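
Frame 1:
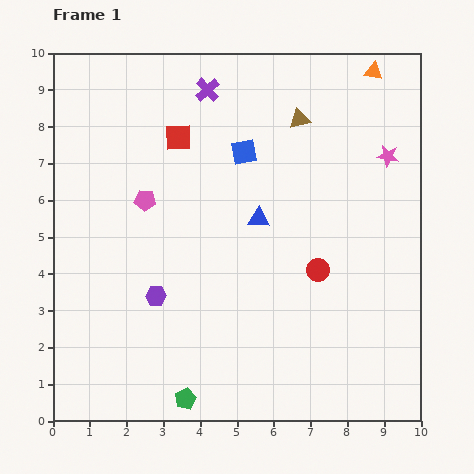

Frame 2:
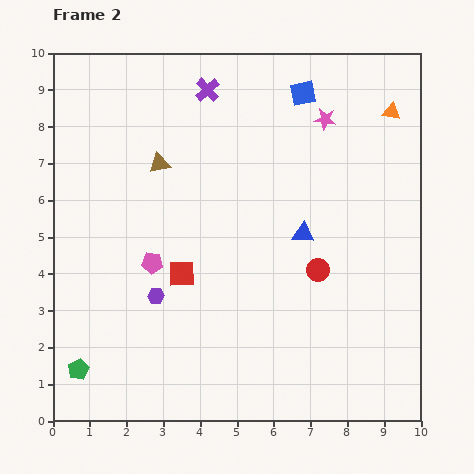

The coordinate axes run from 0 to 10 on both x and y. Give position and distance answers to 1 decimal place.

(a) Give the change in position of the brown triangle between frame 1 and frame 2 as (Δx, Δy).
(-3.8, -1.2)

The brown triangle was at (6.7, 8.2) in frame 1 and (2.9, 7.0) in frame 2.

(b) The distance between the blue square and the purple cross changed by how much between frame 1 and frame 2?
+0.6

Distance in frame 1: 2.0. Distance in frame 2: 2.6.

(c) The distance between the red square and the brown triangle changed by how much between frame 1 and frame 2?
-0.2

Distance in frame 1: 3.3. Distance in frame 2: 3.1.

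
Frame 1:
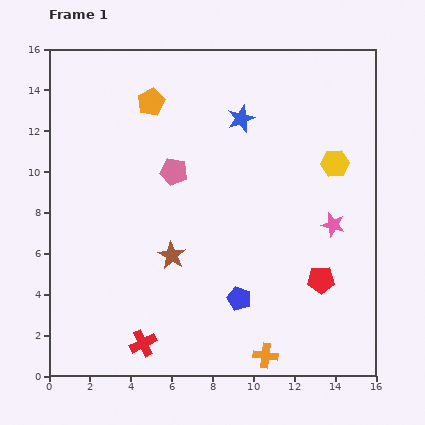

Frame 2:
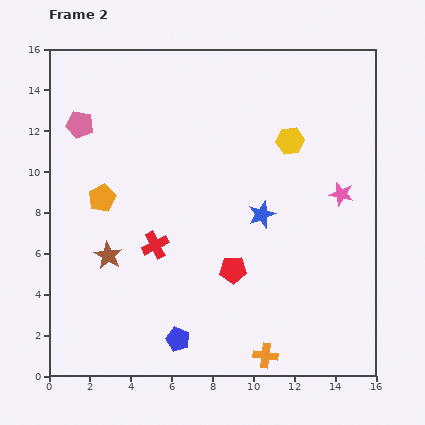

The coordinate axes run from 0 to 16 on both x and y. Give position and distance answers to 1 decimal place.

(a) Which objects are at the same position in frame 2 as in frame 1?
the orange cross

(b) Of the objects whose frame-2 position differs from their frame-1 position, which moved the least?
the pink star

(moved 1.6)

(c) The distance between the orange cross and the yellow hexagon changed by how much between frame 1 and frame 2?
+0.6

Distance in frame 1: 10.0. Distance in frame 2: 10.6.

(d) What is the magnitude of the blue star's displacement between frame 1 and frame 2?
4.8

The blue star moved from (9.4, 12.6) to (10.4, 7.9), a distance of √(1.0² + 4.7²) ≈ 4.8.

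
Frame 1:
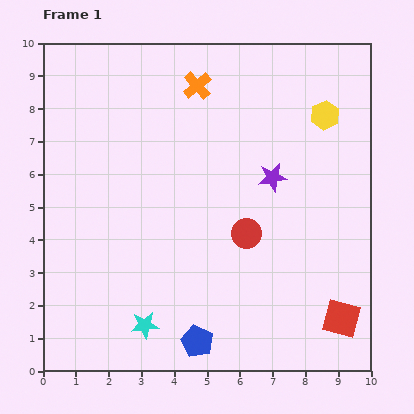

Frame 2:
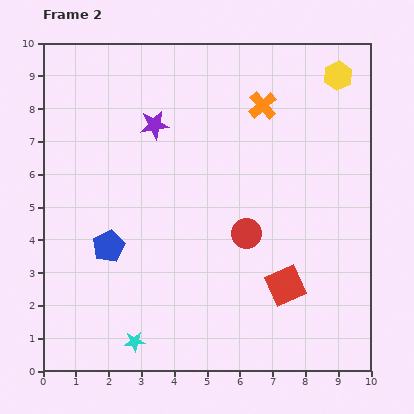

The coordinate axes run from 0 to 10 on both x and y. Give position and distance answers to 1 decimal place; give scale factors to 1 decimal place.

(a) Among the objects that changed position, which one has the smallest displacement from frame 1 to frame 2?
the cyan star

(moved 0.6)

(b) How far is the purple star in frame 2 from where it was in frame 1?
3.9

The purple star moved from (7.0, 5.9) to (3.4, 7.5), a distance of √(3.6² + 1.6²) ≈ 3.9.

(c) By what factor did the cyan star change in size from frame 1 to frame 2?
0.7×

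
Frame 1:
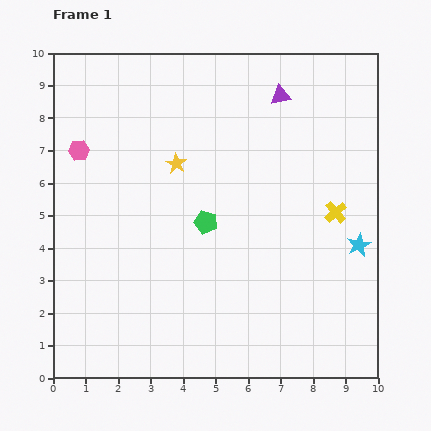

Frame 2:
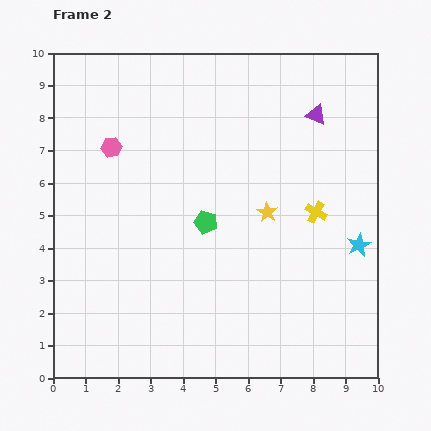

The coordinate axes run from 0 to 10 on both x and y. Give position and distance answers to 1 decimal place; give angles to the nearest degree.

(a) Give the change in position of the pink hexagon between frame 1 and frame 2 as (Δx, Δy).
(1.0, 0.1)

The pink hexagon was at (0.8, 7.0) in frame 1 and (1.8, 7.1) in frame 2.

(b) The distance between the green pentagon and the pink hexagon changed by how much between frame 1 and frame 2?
-0.8

Distance in frame 1: 4.5. Distance in frame 2: 3.7.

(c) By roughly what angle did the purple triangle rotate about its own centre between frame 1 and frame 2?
31° clockwise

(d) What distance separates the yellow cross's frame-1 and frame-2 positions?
0.6

The yellow cross moved from (8.7, 5.1) to (8.1, 5.1), a distance of √(0.6² + 0.0²) ≈ 0.6.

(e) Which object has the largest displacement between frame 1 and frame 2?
the yellow star

(moved 3.2; next 1.3)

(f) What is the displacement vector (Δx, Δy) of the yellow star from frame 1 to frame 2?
(2.8, -1.5)

The yellow star was at (3.8, 6.6) in frame 1 and (6.6, 5.1) in frame 2.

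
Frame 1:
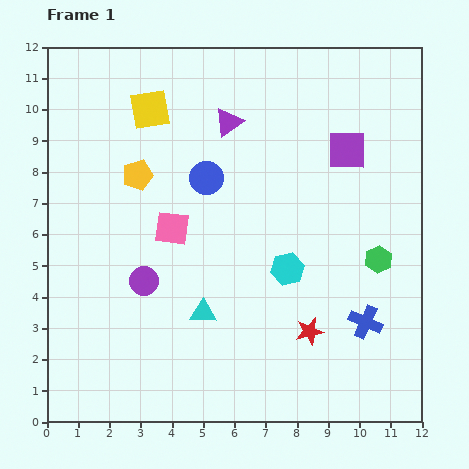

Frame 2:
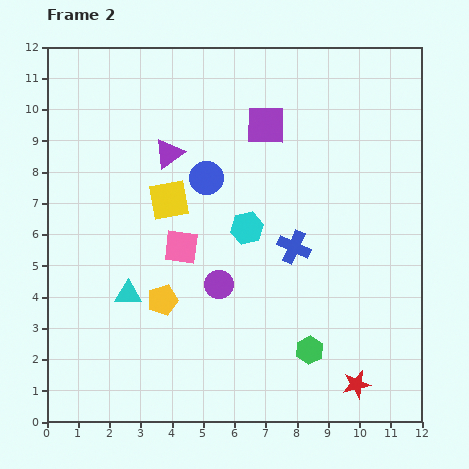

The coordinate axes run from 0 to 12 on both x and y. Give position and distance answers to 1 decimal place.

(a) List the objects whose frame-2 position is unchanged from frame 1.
the blue circle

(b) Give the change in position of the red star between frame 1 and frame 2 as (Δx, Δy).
(1.5, -1.7)

The red star was at (8.4, 2.9) in frame 1 and (9.9, 1.2) in frame 2.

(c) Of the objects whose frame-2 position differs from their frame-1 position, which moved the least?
the pink square

(moved 0.7)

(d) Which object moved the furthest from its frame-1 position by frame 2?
the yellow pentagon

(moved 4.1; next 3.6)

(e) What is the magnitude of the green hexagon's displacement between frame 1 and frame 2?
3.6

The green hexagon moved from (10.6, 5.2) to (8.4, 2.3), a distance of √(2.2² + 2.9²) ≈ 3.6.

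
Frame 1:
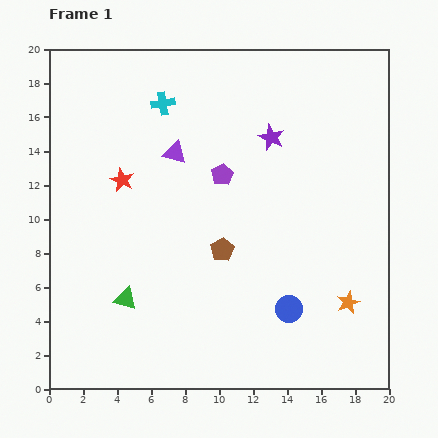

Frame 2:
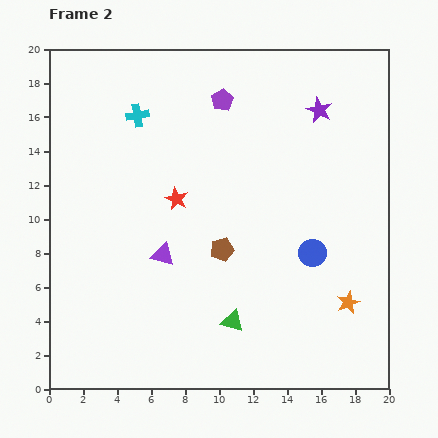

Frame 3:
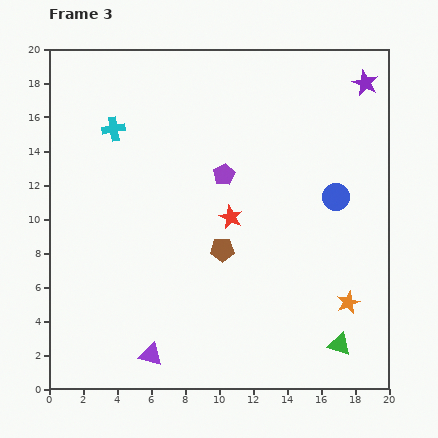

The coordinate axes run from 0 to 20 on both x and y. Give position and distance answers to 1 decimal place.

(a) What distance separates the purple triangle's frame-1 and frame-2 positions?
6.0

The purple triangle moved from (7.4, 13.9) to (6.7, 7.9), a distance of √(0.7² + 6.0²) ≈ 6.0.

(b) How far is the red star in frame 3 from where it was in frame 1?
6.8

The red star moved from (4.3, 12.3) to (10.7, 10.1), a distance of √(6.4² + 2.2²) ≈ 6.8.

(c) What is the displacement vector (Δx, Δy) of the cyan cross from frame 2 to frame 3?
(-1.4, -0.8)

The cyan cross was at (5.2, 16.1) in frame 2 and (3.8, 15.3) in frame 3.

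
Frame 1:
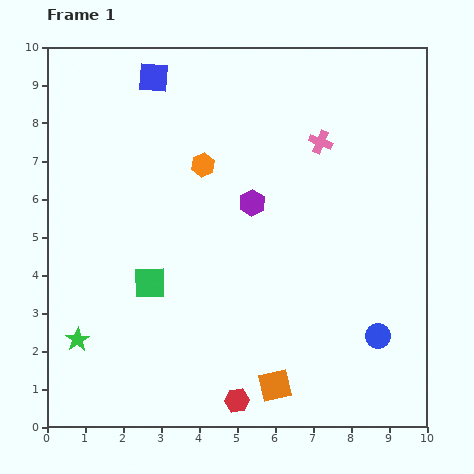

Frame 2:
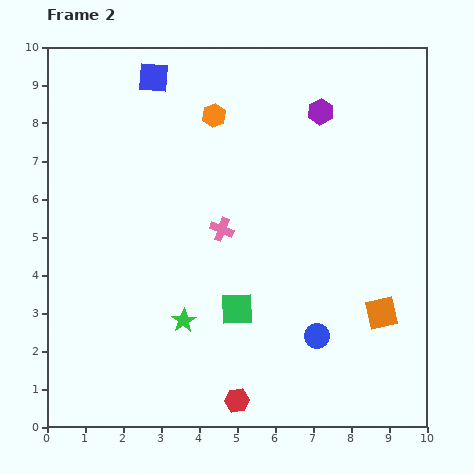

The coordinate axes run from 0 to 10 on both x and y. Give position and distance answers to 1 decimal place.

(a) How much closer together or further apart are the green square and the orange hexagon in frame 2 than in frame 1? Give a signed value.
+1.7

Distance in frame 1: 3.4. Distance in frame 2: 5.1.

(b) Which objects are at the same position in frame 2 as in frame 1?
the blue square, the red hexagon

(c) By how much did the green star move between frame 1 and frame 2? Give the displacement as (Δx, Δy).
(2.8, 0.5)

The green star was at (0.8, 2.3) in frame 1 and (3.6, 2.8) in frame 2.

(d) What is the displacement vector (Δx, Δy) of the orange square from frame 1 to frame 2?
(2.8, 1.9)

The orange square was at (6.0, 1.1) in frame 1 and (8.8, 3.0) in frame 2.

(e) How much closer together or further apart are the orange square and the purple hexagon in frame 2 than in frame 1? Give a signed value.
+0.7

Distance in frame 1: 4.8. Distance in frame 2: 5.5.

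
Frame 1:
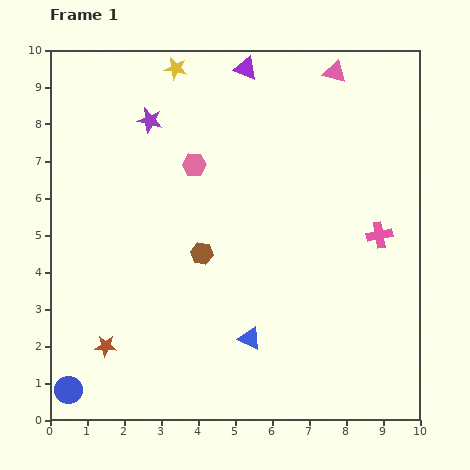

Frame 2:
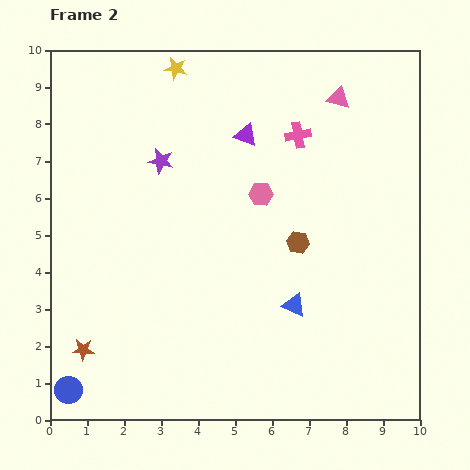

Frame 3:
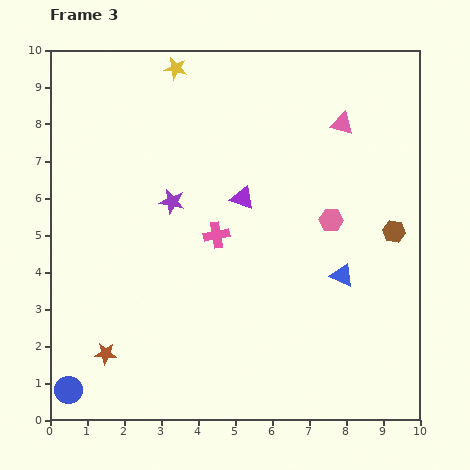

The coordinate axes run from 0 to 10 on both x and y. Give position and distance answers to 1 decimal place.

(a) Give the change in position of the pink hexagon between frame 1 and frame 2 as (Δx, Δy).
(1.8, -0.8)

The pink hexagon was at (3.9, 6.9) in frame 1 and (5.7, 6.1) in frame 2.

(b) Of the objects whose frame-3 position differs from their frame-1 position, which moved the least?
the brown star

(moved 0.2)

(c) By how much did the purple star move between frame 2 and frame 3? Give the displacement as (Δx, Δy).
(0.3, -1.1)

The purple star was at (3.0, 7.0) in frame 2 and (3.3, 5.9) in frame 3.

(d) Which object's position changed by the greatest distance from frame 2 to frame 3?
the pink cross

(moved 3.5; next 2.6)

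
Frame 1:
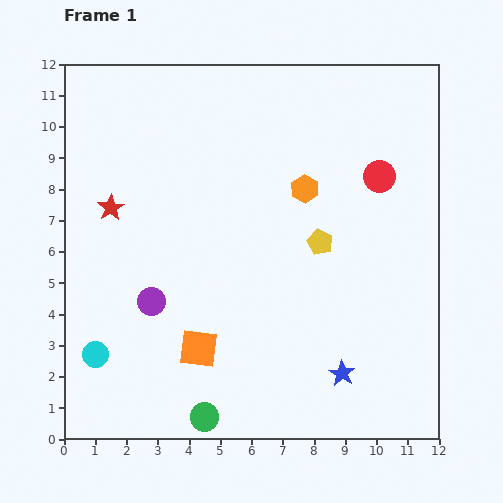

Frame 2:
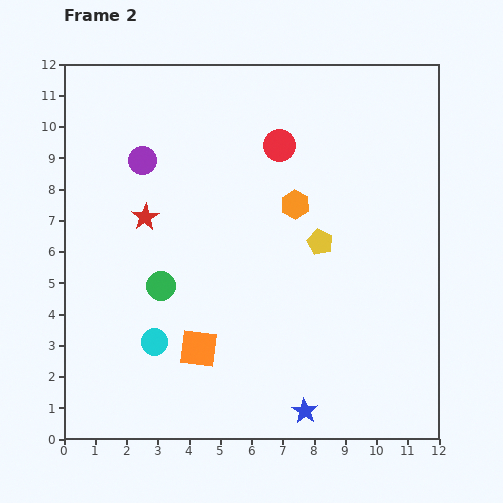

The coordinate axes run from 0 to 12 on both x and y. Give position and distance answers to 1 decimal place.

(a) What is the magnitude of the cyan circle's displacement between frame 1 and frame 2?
1.9

The cyan circle moved from (1.0, 2.7) to (2.9, 3.1), a distance of √(1.9² + 0.4²) ≈ 1.9.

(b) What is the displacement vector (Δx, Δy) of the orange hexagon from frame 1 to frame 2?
(-0.3, -0.5)

The orange hexagon was at (7.7, 8.0) in frame 1 and (7.4, 7.5) in frame 2.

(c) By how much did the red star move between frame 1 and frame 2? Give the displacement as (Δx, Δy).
(1.1, -0.3)

The red star was at (1.5, 7.4) in frame 1 and (2.6, 7.1) in frame 2.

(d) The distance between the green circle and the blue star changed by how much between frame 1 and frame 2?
+1.5

Distance in frame 1: 4.6. Distance in frame 2: 6.1.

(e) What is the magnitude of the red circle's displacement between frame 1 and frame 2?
3.4

The red circle moved from (10.1, 8.4) to (6.9, 9.4), a distance of √(3.2² + 1.0²) ≈ 3.4.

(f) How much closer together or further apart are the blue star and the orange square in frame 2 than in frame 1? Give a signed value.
-0.8

Distance in frame 1: 4.7. Distance in frame 2: 3.9.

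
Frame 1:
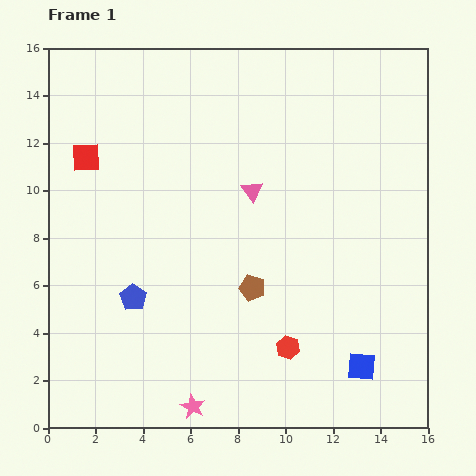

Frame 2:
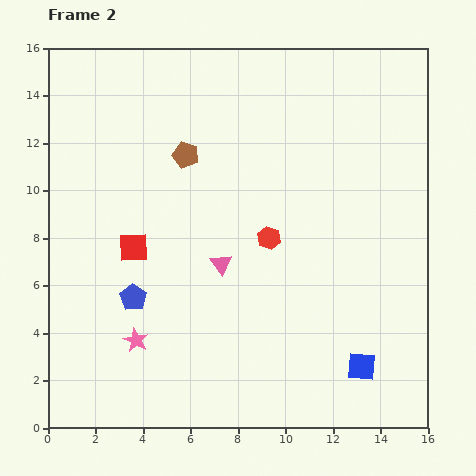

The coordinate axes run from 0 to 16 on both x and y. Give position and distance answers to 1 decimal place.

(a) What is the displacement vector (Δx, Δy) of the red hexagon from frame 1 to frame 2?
(-0.8, 4.6)

The red hexagon was at (10.1, 3.4) in frame 1 and (9.3, 8.0) in frame 2.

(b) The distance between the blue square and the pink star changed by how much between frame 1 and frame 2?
+2.3

Distance in frame 1: 7.3. Distance in frame 2: 9.6.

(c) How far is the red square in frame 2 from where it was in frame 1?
4.3

The red square moved from (1.6, 11.4) to (3.6, 7.6), a distance of √(2.0² + 3.8²) ≈ 4.3.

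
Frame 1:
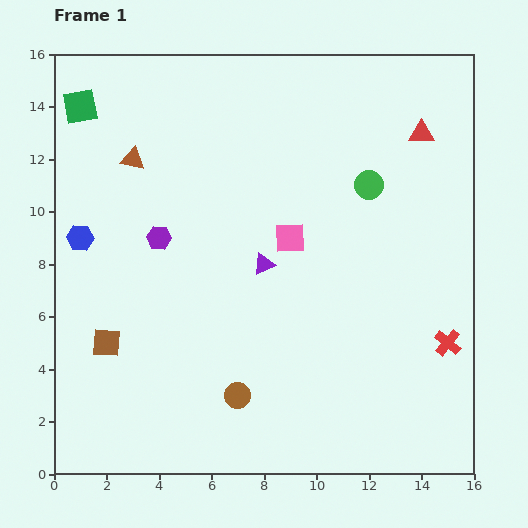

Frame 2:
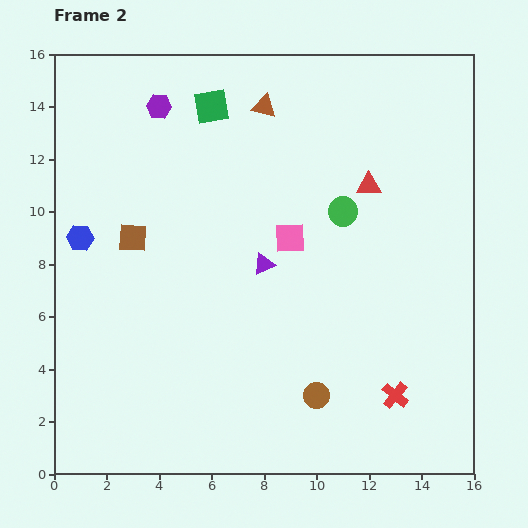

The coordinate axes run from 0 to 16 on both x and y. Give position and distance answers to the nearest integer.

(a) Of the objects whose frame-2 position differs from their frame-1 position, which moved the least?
the green circle

(moved 1)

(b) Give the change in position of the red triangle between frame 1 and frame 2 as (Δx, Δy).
(-2, -2)

The red triangle was at (14, 13) in frame 1 and (12, 11) in frame 2.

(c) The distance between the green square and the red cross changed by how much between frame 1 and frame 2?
-4

Distance in frame 1: 17. Distance in frame 2: 13.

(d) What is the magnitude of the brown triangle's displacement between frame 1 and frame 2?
5

The brown triangle moved from (3, 12) to (8, 14), a distance of √(5² + 2²) ≈ 5.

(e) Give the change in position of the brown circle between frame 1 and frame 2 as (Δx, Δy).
(3, 0)

The brown circle was at (7, 3) in frame 1 and (10, 3) in frame 2.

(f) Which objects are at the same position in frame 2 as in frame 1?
the purple triangle, the blue hexagon, the pink square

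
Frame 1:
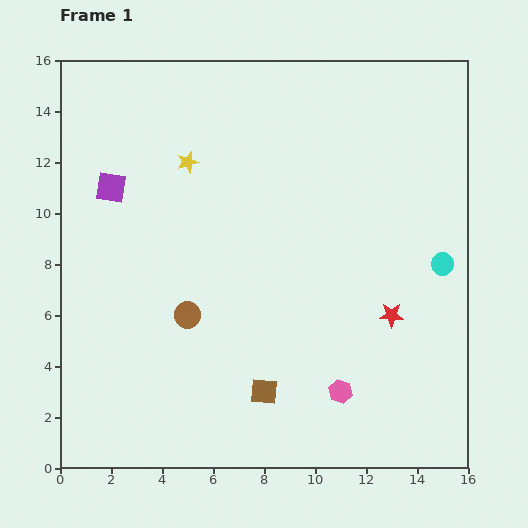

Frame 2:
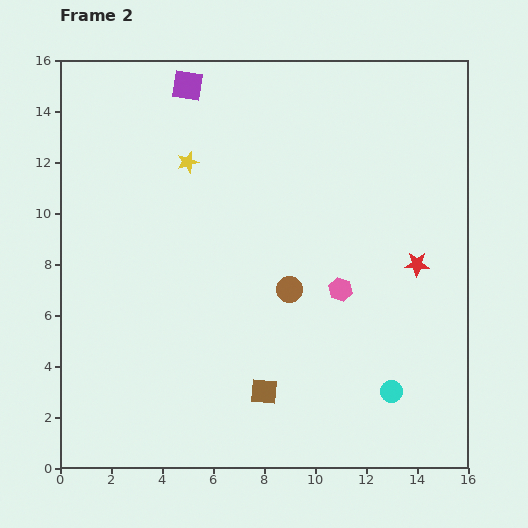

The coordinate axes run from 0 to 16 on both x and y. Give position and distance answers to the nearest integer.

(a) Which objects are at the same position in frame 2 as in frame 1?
the brown square, the yellow star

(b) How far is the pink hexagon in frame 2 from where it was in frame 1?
4

The pink hexagon moved from (11, 3) to (11, 7), a distance of √(0² + 4²) ≈ 4.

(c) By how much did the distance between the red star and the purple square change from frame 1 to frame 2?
-1

Distance in frame 1: 12. Distance in frame 2: 11.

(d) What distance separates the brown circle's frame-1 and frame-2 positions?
4

The brown circle moved from (5, 6) to (9, 7), a distance of √(4² + 1²) ≈ 4.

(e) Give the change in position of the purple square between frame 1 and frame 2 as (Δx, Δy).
(3, 4)

The purple square was at (2, 11) in frame 1 and (5, 15) in frame 2.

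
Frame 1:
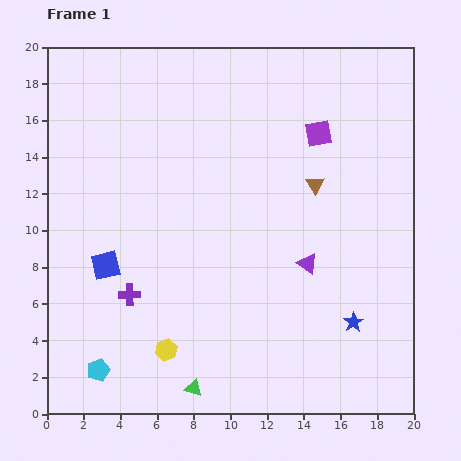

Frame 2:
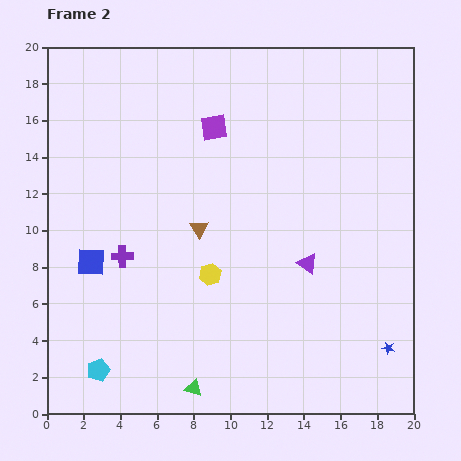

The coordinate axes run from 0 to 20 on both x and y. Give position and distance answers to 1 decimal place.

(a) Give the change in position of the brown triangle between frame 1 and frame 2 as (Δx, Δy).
(-6.3, -2.4)

The brown triangle was at (14.6, 12.5) in frame 1 and (8.3, 10.1) in frame 2.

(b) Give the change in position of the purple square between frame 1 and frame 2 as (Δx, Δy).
(-5.7, 0.3)

The purple square was at (14.8, 15.3) in frame 1 and (9.1, 15.6) in frame 2.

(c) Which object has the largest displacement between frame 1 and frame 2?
the brown triangle

(moved 6.7; next 5.7)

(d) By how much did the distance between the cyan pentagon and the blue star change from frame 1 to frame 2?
+1.7

Distance in frame 1: 14.1. Distance in frame 2: 15.8.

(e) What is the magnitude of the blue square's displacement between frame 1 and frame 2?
0.8

The blue square moved from (3.2, 8.1) to (2.4, 8.3), a distance of √(0.8² + 0.2²) ≈ 0.8.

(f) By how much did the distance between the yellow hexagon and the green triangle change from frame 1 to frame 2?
+3.7

Distance in frame 1: 2.6. Distance in frame 2: 6.3.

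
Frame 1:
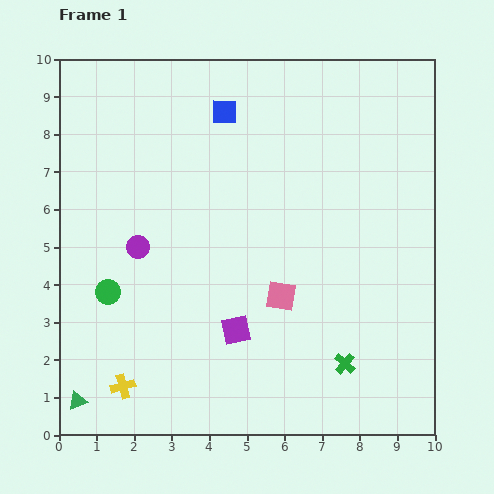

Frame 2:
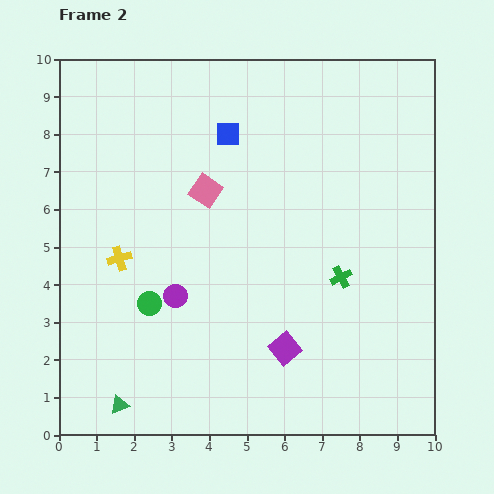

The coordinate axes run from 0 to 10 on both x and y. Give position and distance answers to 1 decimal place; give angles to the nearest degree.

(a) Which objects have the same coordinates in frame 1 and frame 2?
none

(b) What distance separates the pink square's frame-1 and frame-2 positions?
3.4

The pink square moved from (5.9, 3.7) to (3.9, 6.5), a distance of √(2.0² + 2.8²) ≈ 3.4.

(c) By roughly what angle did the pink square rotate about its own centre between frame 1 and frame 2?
25° clockwise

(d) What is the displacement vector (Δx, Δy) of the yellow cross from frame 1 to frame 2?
(-0.1, 3.4)

The yellow cross was at (1.7, 1.3) in frame 1 and (1.6, 4.7) in frame 2.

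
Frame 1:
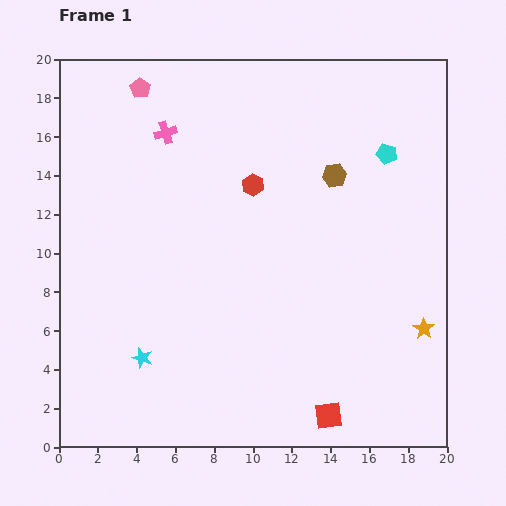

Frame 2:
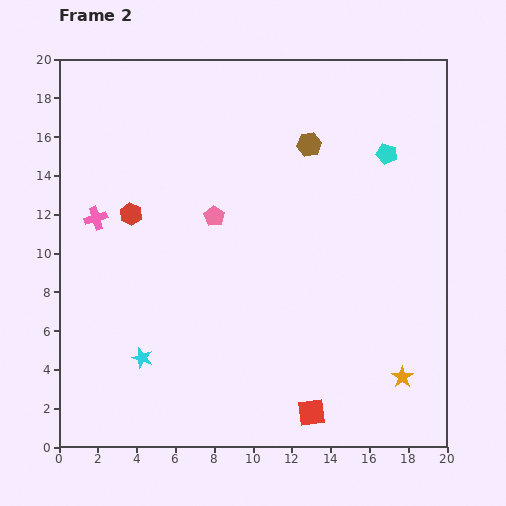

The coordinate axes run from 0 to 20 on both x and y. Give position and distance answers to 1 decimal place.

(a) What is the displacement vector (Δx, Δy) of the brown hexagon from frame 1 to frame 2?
(-1.3, 1.6)

The brown hexagon was at (14.2, 14.0) in frame 1 and (12.9, 15.6) in frame 2.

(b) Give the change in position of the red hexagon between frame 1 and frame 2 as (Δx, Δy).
(-6.3, -1.5)

The red hexagon was at (10.0, 13.5) in frame 1 and (3.7, 12.0) in frame 2.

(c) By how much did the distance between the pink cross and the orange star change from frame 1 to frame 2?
+1.1

Distance in frame 1: 16.7. Distance in frame 2: 17.8.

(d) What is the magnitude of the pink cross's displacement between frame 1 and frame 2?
5.7

The pink cross moved from (5.5, 16.2) to (1.9, 11.8), a distance of √(3.6² + 4.4²) ≈ 5.7.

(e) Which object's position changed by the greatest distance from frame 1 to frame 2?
the pink pentagon

(moved 7.6; next 6.5)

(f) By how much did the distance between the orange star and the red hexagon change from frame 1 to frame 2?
+4.8

Distance in frame 1: 11.5. Distance in frame 2: 16.3.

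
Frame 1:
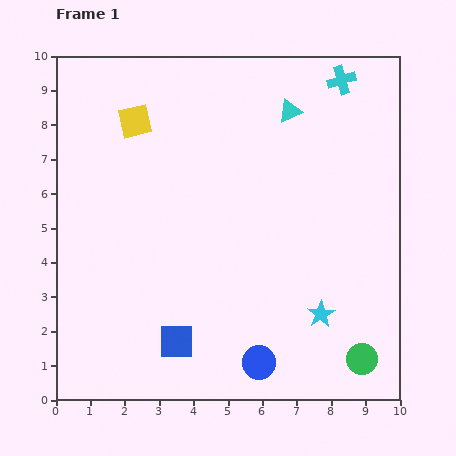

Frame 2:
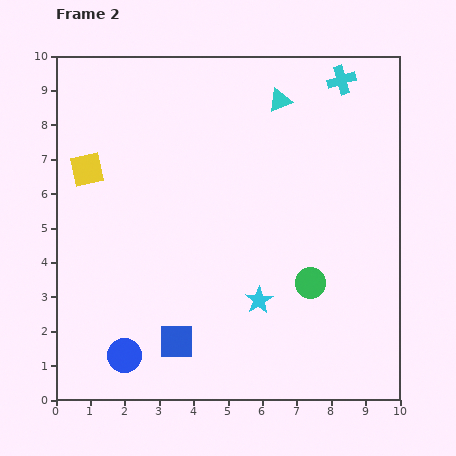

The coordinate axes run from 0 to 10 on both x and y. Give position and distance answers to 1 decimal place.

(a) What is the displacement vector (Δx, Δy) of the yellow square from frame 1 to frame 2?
(-1.4, -1.4)

The yellow square was at (2.3, 8.1) in frame 1 and (0.9, 6.7) in frame 2.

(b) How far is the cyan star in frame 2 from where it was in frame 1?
1.8

The cyan star moved from (7.7, 2.5) to (5.9, 2.9), a distance of √(1.8² + 0.4²) ≈ 1.8.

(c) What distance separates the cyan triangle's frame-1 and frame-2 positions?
0.4

The cyan triangle moved from (6.8, 8.4) to (6.5, 8.7), a distance of √(0.3² + 0.3²) ≈ 0.4.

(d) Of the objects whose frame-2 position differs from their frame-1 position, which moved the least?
the cyan triangle

(moved 0.4)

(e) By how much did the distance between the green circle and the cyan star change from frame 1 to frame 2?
-0.2

Distance in frame 1: 1.8. Distance in frame 2: 1.6.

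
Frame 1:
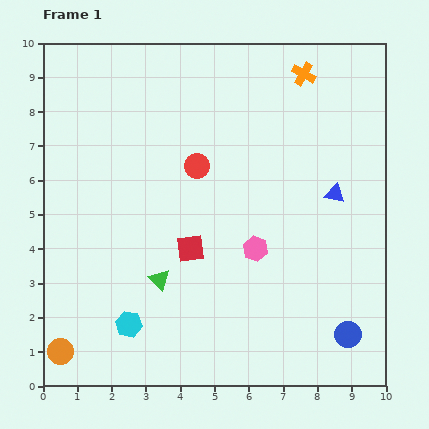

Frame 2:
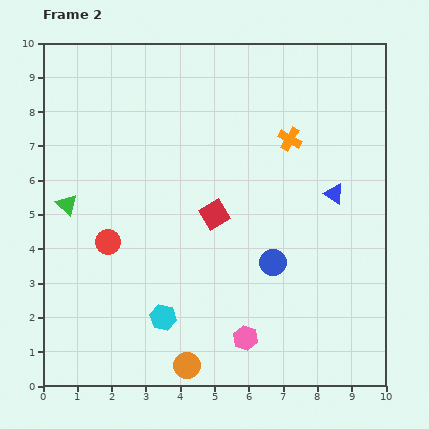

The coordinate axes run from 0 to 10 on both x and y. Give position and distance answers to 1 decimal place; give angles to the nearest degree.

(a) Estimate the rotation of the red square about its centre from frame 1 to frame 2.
25° counter-clockwise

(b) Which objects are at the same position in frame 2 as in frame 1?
the blue triangle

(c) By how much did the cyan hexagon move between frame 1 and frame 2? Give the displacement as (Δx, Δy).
(1.0, 0.2)

The cyan hexagon was at (2.5, 1.8) in frame 1 and (3.5, 2.0) in frame 2.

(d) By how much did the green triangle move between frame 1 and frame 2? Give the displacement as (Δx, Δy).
(-2.7, 2.2)

The green triangle was at (3.4, 3.1) in frame 1 and (0.7, 5.3) in frame 2.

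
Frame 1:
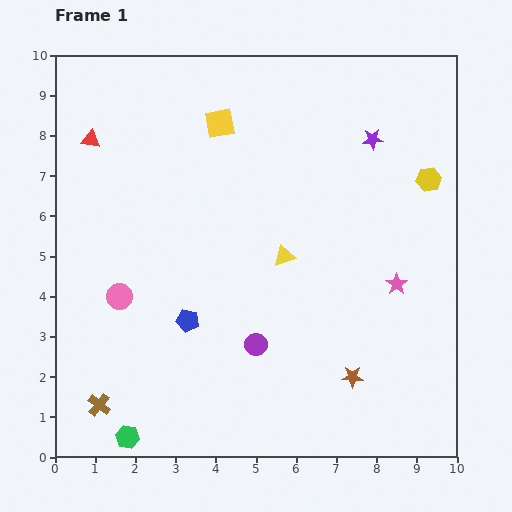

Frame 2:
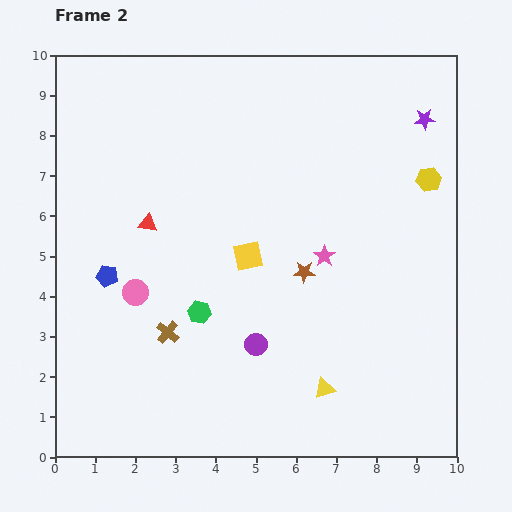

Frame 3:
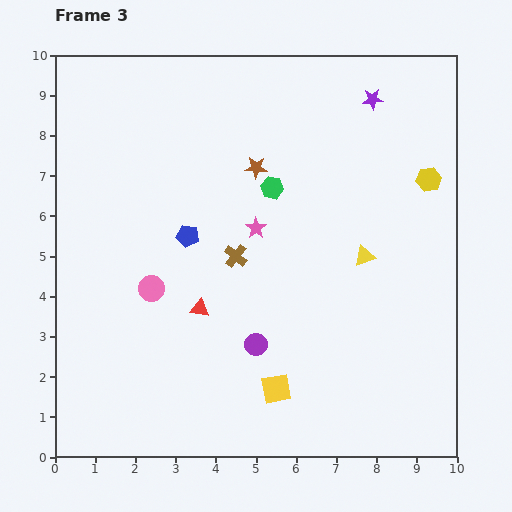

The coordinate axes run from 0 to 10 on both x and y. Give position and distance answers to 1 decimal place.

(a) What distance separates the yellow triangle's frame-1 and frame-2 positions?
3.4

The yellow triangle moved from (5.7, 5.0) to (6.7, 1.7), a distance of √(1.0² + 3.3²) ≈ 3.4.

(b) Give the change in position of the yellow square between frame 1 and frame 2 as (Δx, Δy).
(0.7, -3.3)

The yellow square was at (4.1, 8.3) in frame 1 and (4.8, 5.0) in frame 2.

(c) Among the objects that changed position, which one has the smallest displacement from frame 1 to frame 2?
the pink circle

(moved 0.4)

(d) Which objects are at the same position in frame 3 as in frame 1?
the purple circle, the yellow hexagon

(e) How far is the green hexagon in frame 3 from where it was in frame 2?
3.6

The green hexagon moved from (3.6, 3.6) to (5.4, 6.7), a distance of √(1.8² + 3.1²) ≈ 3.6.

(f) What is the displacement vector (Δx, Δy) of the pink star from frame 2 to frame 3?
(-1.7, 0.7)

The pink star was at (6.7, 5.0) in frame 2 and (5.0, 5.7) in frame 3.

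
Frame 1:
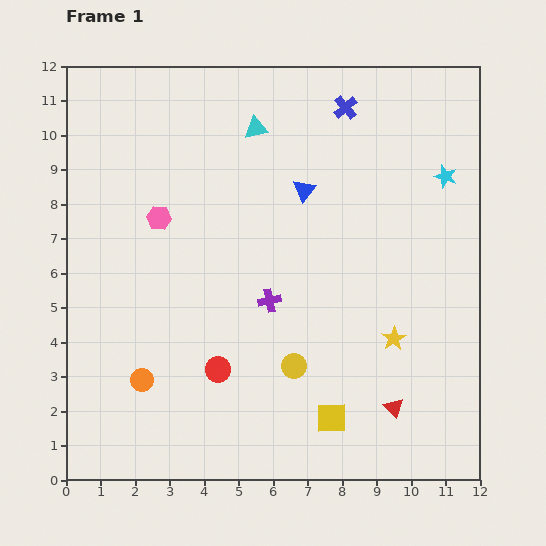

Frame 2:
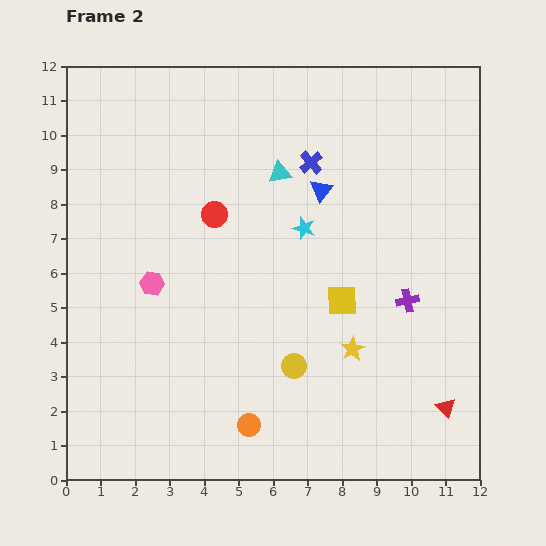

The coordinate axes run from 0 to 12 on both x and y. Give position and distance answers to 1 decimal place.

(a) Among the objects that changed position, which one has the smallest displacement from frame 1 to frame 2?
the blue triangle

(moved 0.5)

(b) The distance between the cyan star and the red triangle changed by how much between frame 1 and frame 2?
-0.3

Distance in frame 1: 6.9. Distance in frame 2: 6.6.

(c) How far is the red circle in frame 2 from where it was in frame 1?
4.5

The red circle moved from (4.4, 3.2) to (4.3, 7.7), a distance of √(0.1² + 4.5²) ≈ 4.5.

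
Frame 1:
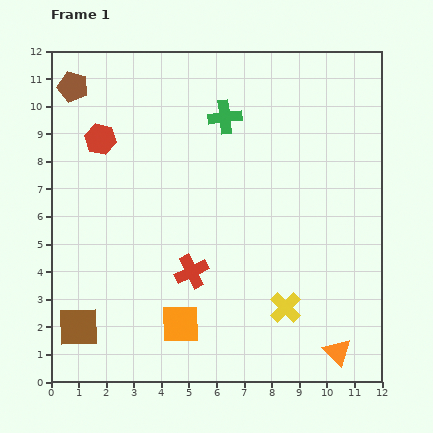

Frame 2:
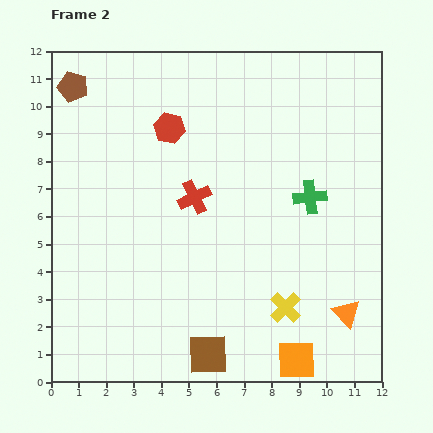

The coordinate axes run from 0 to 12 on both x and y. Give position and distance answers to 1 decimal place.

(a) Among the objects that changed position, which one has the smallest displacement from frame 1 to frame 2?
the orange triangle

(moved 1.4)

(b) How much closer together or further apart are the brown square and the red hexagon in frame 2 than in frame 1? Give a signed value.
+1.5

Distance in frame 1: 6.8. Distance in frame 2: 8.3.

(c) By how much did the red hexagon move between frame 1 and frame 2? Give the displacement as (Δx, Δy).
(2.5, 0.4)

The red hexagon was at (1.8, 8.8) in frame 1 and (4.3, 9.2) in frame 2.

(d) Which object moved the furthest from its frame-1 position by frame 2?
the brown square

(moved 4.8; next 4.4)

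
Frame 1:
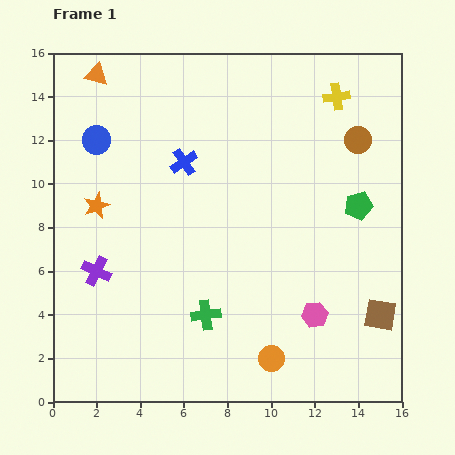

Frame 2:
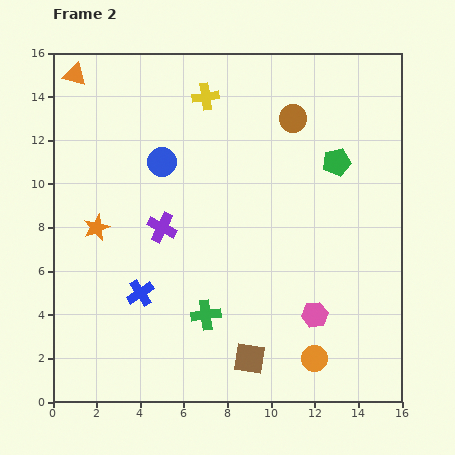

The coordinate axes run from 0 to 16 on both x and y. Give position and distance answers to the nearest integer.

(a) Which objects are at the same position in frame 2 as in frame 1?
the pink hexagon, the green cross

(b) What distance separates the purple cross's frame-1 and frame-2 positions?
4

The purple cross moved from (2, 6) to (5, 8), a distance of √(3² + 2²) ≈ 4.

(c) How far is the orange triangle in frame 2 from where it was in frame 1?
1

The orange triangle moved from (2, 15) to (1, 15), a distance of √(1² + 0²) ≈ 1.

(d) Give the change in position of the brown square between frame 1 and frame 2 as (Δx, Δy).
(-6, -2)

The brown square was at (15, 4) in frame 1 and (9, 2) in frame 2.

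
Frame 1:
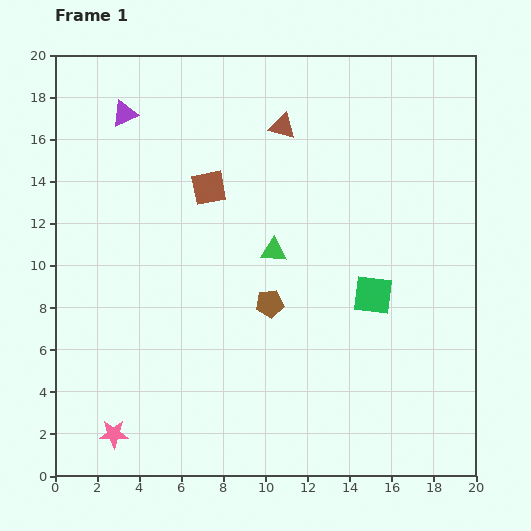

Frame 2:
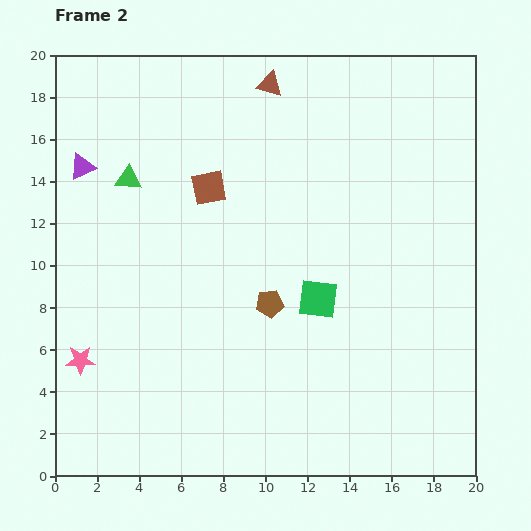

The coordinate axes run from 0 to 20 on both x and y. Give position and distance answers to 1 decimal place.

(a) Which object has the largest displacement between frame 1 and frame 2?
the green triangle

(moved 7.7; next 3.8)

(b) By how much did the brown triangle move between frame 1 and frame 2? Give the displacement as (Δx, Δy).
(-0.6, 2.0)

The brown triangle was at (10.8, 16.6) in frame 1 and (10.2, 18.6) in frame 2.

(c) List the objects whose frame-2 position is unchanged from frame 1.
the brown square, the brown pentagon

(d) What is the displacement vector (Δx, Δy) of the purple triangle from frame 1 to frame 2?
(-2.0, -2.5)

The purple triangle was at (3.3, 17.2) in frame 1 and (1.3, 14.7) in frame 2.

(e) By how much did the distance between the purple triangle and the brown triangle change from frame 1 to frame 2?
+2.2

Distance in frame 1: 7.5. Distance in frame 2: 9.7.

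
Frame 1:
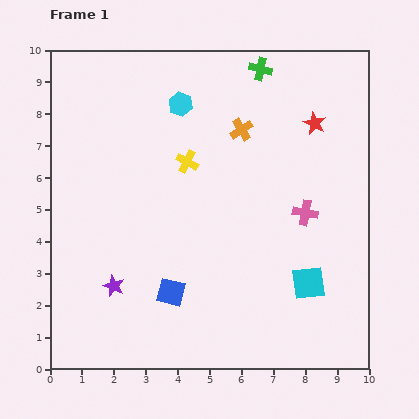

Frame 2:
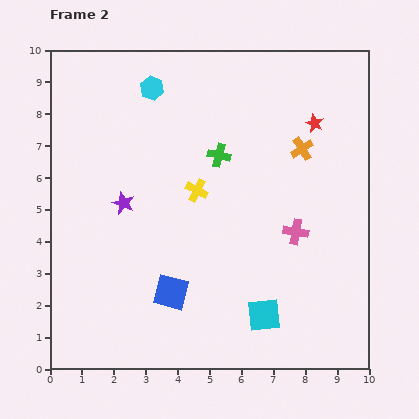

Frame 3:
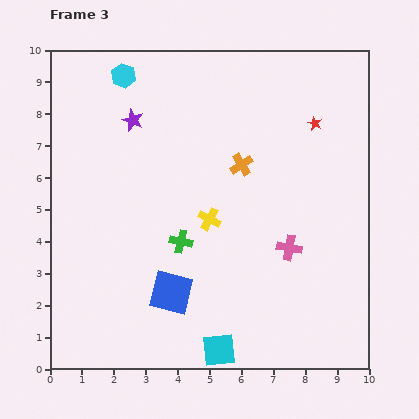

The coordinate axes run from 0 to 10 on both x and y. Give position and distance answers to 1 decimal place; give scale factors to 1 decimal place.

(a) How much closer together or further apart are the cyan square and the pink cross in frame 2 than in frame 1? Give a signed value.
+0.6

Distance in frame 1: 2.2. Distance in frame 2: 2.8.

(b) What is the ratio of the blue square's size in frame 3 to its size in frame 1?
1.5×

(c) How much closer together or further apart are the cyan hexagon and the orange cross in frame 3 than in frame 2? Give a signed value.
-0.5

Distance in frame 2: 5.1. Distance in frame 3: 4.6.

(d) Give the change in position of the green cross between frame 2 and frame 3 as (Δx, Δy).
(-1.2, -2.7)

The green cross was at (5.3, 6.7) in frame 2 and (4.1, 4.0) in frame 3.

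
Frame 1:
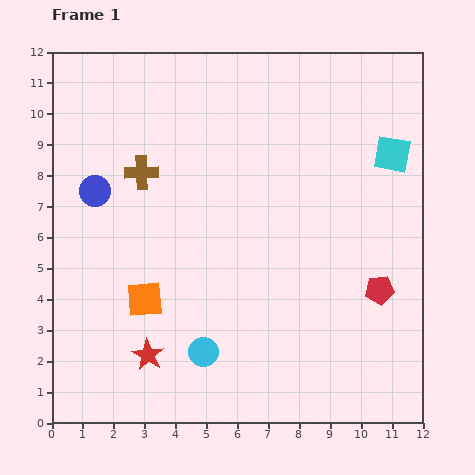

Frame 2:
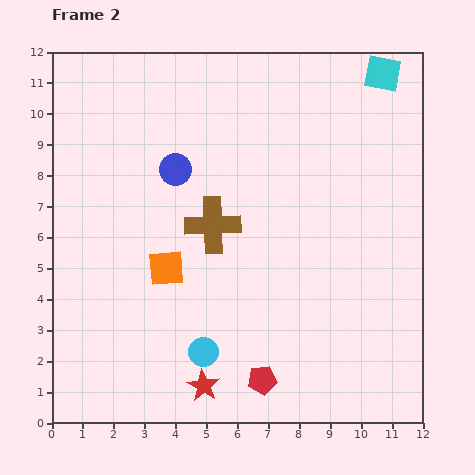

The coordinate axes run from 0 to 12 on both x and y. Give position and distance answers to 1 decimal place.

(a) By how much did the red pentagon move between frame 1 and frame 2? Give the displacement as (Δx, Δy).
(-3.8, -2.9)

The red pentagon was at (10.6, 4.3) in frame 1 and (6.8, 1.4) in frame 2.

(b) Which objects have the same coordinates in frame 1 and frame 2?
the cyan circle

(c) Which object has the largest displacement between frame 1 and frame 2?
the red pentagon

(moved 4.8; next 2.9)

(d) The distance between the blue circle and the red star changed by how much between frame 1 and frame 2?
+1.5

Distance in frame 1: 5.6. Distance in frame 2: 7.1.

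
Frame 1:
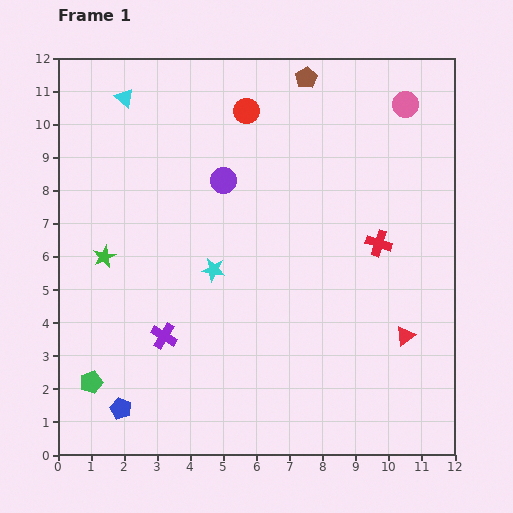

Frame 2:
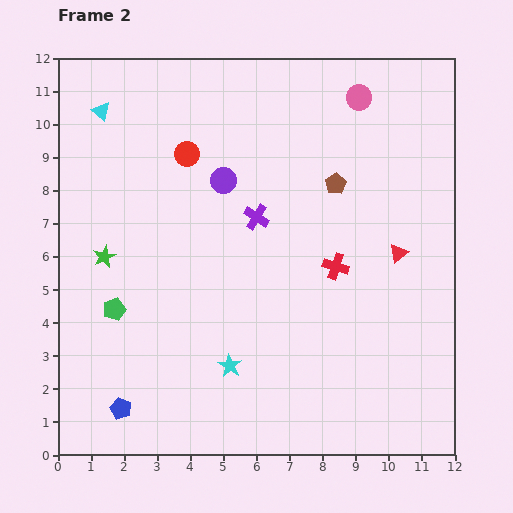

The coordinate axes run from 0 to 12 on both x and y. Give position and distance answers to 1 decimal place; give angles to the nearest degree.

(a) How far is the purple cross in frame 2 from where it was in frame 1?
4.6

The purple cross moved from (3.2, 3.6) to (6.0, 7.2), a distance of √(2.8² + 3.6²) ≈ 4.6.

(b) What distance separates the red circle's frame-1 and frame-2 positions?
2.2

The red circle moved from (5.7, 10.4) to (3.9, 9.1), a distance of √(1.8² + 1.3²) ≈ 2.2.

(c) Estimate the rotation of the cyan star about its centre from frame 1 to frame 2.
22° clockwise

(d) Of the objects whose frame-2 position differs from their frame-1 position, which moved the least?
the cyan triangle

(moved 0.8)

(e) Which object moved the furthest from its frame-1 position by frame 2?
the purple cross

(moved 4.6; next 3.3)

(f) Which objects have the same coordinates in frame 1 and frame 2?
the blue pentagon, the purple circle, the green star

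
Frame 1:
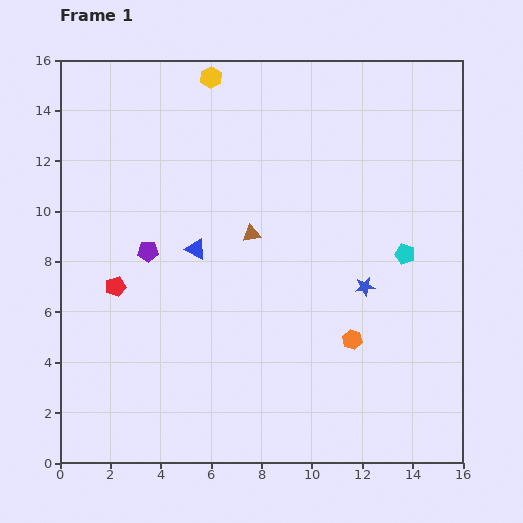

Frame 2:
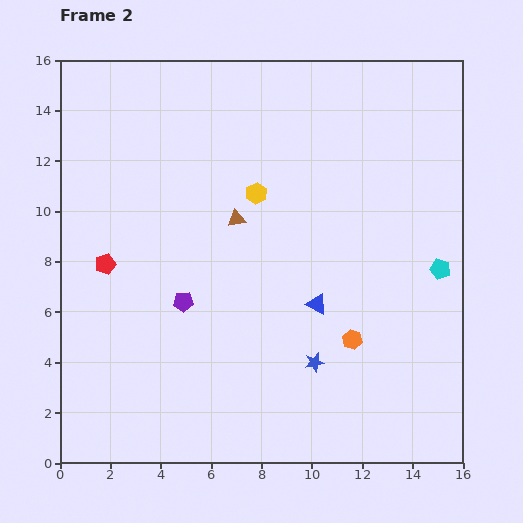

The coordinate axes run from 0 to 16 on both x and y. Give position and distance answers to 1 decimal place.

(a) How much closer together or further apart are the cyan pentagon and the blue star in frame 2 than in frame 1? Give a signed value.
+4.1

Distance in frame 1: 2.1. Distance in frame 2: 6.2.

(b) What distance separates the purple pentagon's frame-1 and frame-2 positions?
2.4

The purple pentagon moved from (3.5, 8.4) to (4.9, 6.4), a distance of √(1.4² + 2.0²) ≈ 2.4.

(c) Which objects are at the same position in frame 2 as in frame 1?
the orange hexagon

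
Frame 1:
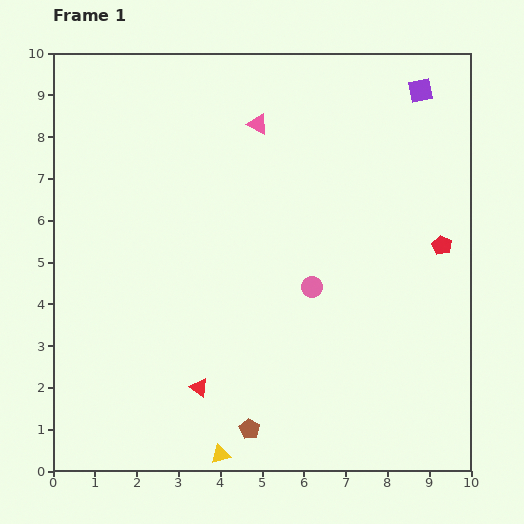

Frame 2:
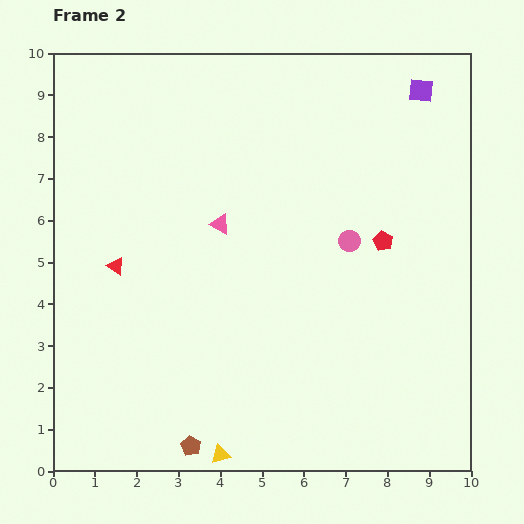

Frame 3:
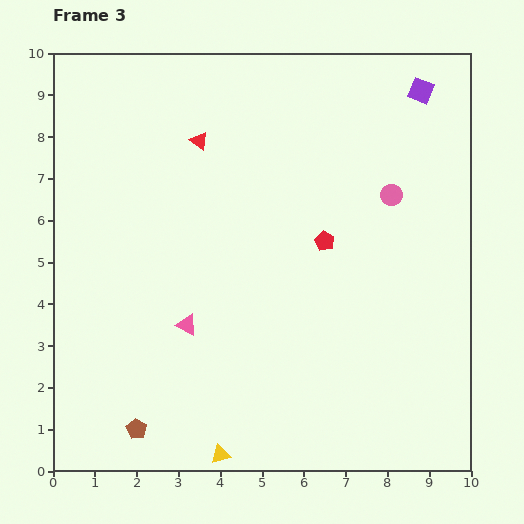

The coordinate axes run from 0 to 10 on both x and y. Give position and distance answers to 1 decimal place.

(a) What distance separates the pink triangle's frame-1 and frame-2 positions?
2.6

The pink triangle moved from (4.9, 8.3) to (4.0, 5.9), a distance of √(0.9² + 2.4²) ≈ 2.6.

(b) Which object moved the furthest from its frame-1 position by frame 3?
the red triangle

(moved 5.9; next 5.1)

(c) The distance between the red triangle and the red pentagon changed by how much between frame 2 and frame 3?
-2.6

Distance in frame 2: 6.4. Distance in frame 3: 3.8.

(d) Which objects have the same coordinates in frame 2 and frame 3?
the purple square, the yellow triangle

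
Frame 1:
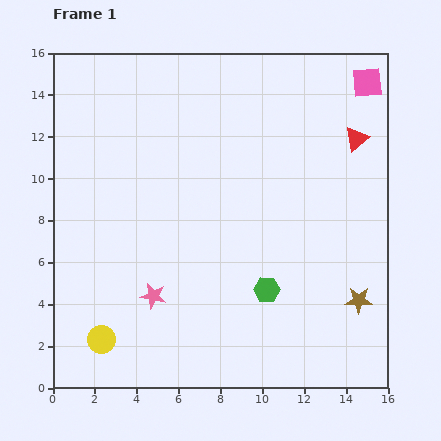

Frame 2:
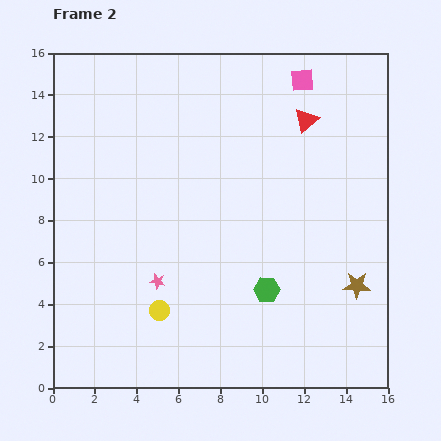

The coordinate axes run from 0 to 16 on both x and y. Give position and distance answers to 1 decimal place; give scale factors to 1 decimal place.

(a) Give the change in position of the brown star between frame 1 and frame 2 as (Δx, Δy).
(-0.1, 0.7)

The brown star was at (14.6, 4.2) in frame 1 and (14.5, 4.9) in frame 2.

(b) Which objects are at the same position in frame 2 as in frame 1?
the green hexagon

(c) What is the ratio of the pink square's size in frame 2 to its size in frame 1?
0.8×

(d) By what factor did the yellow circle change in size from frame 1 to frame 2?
0.7×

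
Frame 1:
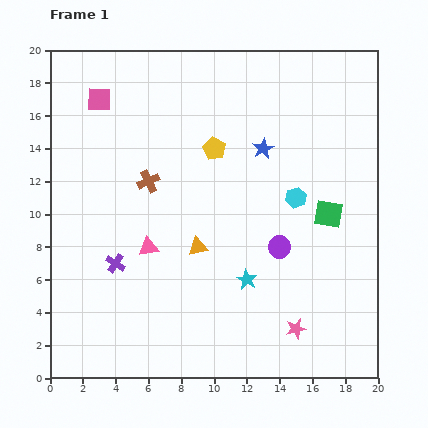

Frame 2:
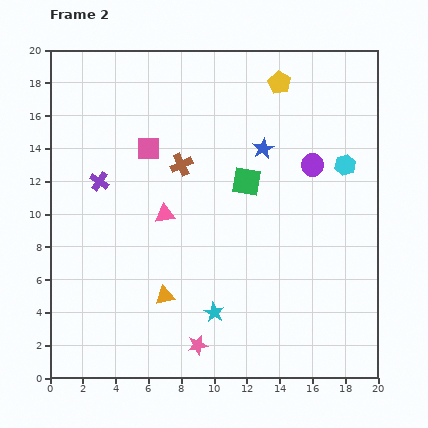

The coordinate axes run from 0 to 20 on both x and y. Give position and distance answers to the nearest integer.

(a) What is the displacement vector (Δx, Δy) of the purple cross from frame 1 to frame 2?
(-1, 5)

The purple cross was at (4, 7) in frame 1 and (3, 12) in frame 2.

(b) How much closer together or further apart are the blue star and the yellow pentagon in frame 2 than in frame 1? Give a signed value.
+1

Distance in frame 1: 3. Distance in frame 2: 4.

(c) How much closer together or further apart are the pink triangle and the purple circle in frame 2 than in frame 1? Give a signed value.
+1

Distance in frame 1: 8. Distance in frame 2: 9.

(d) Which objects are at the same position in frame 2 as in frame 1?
the blue star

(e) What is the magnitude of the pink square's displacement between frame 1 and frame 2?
4

The pink square moved from (3, 17) to (6, 14), a distance of √(3² + 3²) ≈ 4.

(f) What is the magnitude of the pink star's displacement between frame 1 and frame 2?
6

The pink star moved from (15, 3) to (9, 2), a distance of √(6² + 1²) ≈ 6.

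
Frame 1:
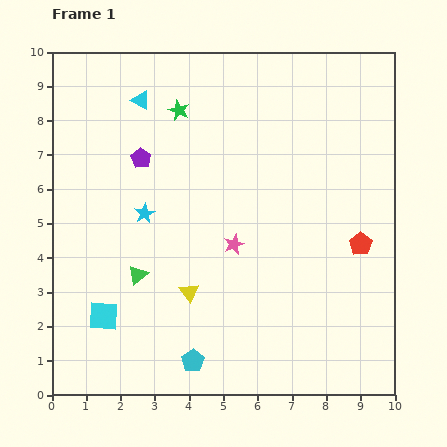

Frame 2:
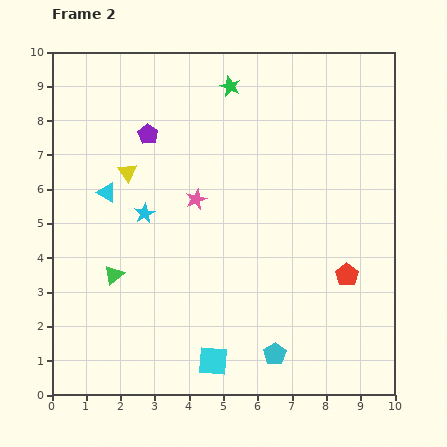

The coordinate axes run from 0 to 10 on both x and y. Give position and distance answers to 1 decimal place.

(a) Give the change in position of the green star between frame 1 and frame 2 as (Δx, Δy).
(1.5, 0.7)

The green star was at (3.7, 8.3) in frame 1 and (5.2, 9.0) in frame 2.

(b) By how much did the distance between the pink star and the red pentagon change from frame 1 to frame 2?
+1.2

Distance in frame 1: 3.7. Distance in frame 2: 4.9.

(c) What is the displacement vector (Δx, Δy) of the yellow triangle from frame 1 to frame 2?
(-1.8, 3.5)

The yellow triangle was at (4.0, 3.0) in frame 1 and (2.2, 6.5) in frame 2.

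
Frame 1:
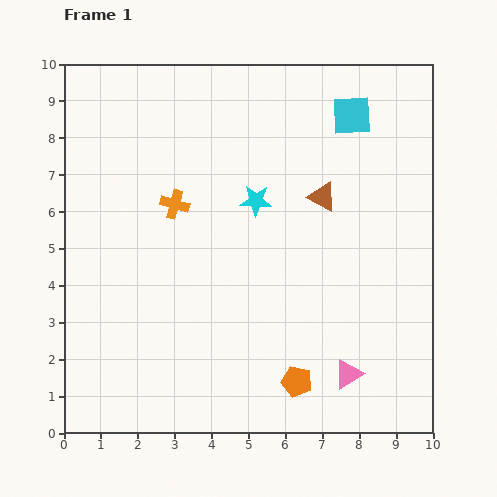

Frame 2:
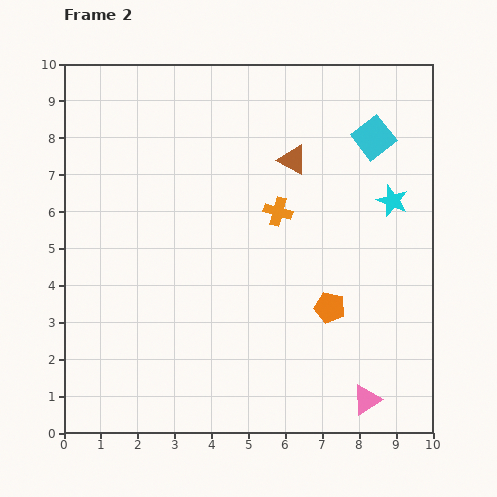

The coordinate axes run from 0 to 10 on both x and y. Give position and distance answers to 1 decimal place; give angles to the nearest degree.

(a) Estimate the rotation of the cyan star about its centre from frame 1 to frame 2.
19° clockwise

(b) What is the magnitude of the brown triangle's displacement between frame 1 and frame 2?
1.3

The brown triangle moved from (7.0, 6.4) to (6.2, 7.4), a distance of √(0.8² + 1.0²) ≈ 1.3.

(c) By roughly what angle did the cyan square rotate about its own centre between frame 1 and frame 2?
35° counter-clockwise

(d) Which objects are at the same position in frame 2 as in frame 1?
none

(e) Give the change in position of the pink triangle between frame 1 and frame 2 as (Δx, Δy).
(0.5, -0.7)

The pink triangle was at (7.7, 1.6) in frame 1 and (8.2, 0.9) in frame 2.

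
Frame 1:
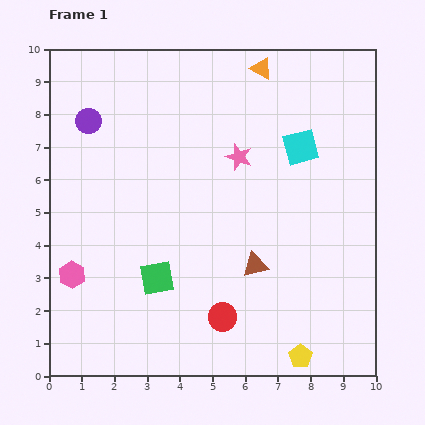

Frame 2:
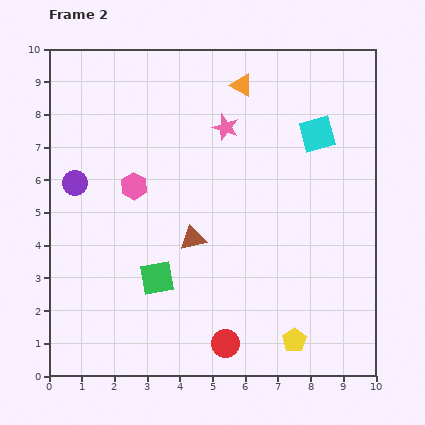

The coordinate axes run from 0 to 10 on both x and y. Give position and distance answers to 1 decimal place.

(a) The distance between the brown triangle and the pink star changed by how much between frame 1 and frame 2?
+0.2

Distance in frame 1: 3.3. Distance in frame 2: 3.5.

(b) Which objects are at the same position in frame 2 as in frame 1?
the green square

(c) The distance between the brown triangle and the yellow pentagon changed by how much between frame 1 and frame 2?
+1.3

Distance in frame 1: 3.1. Distance in frame 2: 4.4.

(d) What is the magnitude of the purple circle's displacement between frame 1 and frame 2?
1.9

The purple circle moved from (1.2, 7.8) to (0.8, 5.9), a distance of √(0.4² + 1.9²) ≈ 1.9.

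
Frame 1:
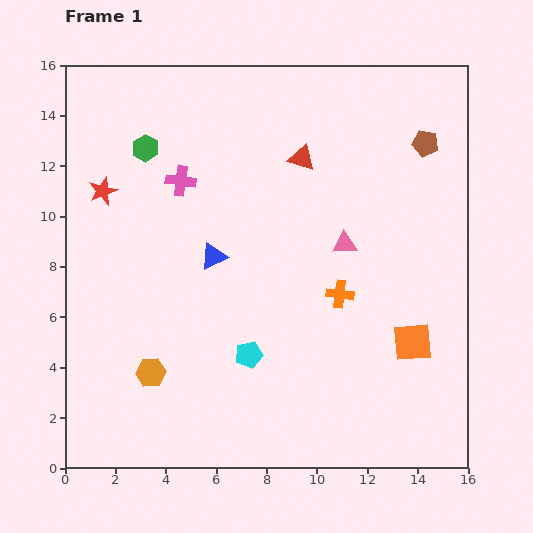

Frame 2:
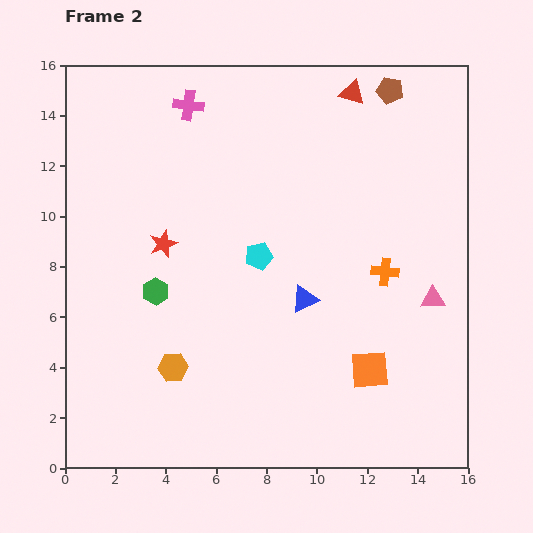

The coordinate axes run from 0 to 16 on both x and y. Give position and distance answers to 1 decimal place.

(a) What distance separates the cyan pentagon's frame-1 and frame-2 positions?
3.9

The cyan pentagon moved from (7.3, 4.5) to (7.7, 8.4), a distance of √(0.4² + 3.9²) ≈ 3.9.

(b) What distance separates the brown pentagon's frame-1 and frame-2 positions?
2.5

The brown pentagon moved from (14.3, 12.9) to (12.9, 15.0), a distance of √(1.4² + 2.1²) ≈ 2.5.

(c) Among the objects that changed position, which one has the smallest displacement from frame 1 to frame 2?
the orange hexagon

(moved 0.9)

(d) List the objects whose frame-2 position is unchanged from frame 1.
none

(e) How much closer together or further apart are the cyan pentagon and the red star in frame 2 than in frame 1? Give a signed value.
-4.9

Distance in frame 1: 8.7. Distance in frame 2: 3.8.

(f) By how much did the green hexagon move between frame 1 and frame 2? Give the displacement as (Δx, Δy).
(0.4, -5.7)

The green hexagon was at (3.2, 12.7) in frame 1 and (3.6, 7.0) in frame 2.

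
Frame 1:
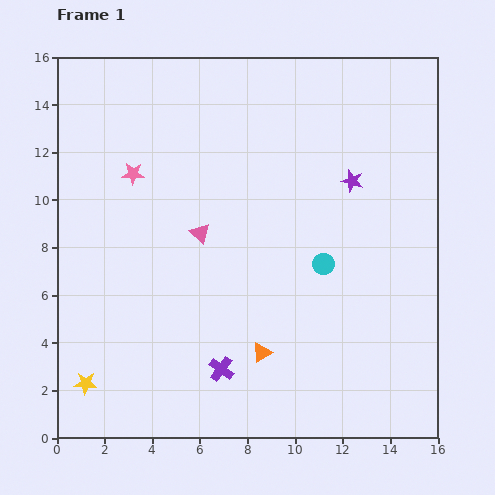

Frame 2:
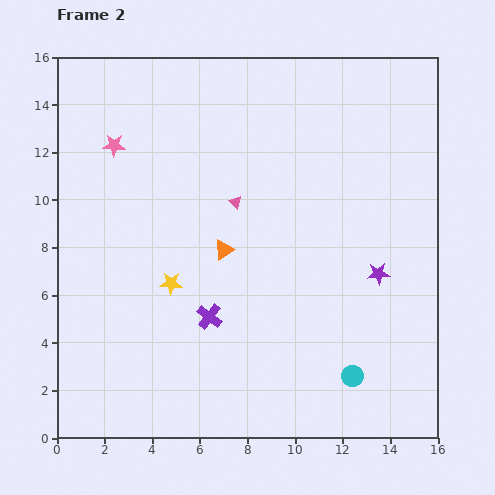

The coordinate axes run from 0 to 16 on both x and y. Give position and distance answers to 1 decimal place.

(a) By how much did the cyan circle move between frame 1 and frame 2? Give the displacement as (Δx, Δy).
(1.2, -4.7)

The cyan circle was at (11.2, 7.3) in frame 1 and (12.4, 2.6) in frame 2.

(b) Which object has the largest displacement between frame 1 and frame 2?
the yellow star

(moved 5.5; next 4.9)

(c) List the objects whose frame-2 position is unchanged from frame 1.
none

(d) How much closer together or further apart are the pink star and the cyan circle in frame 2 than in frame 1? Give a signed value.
+5.0

Distance in frame 1: 8.9. Distance in frame 2: 13.9.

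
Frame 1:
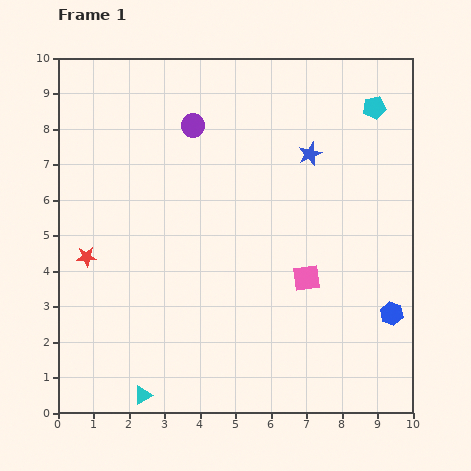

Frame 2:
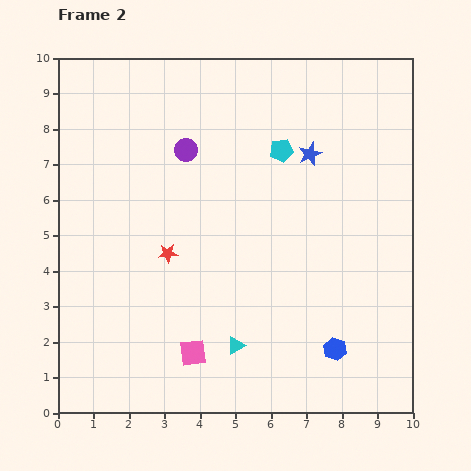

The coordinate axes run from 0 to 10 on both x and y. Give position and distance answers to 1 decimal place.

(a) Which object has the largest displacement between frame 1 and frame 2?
the pink square

(moved 3.8; next 3.0)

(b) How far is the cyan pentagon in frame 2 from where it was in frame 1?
2.9

The cyan pentagon moved from (8.9, 8.6) to (6.3, 7.4), a distance of √(2.6² + 1.2²) ≈ 2.9.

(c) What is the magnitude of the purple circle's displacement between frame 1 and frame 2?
0.7

The purple circle moved from (3.8, 8.1) to (3.6, 7.4), a distance of √(0.2² + 0.7²) ≈ 0.7.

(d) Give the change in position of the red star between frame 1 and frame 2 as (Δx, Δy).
(2.3, 0.1)

The red star was at (0.8, 4.4) in frame 1 and (3.1, 4.5) in frame 2.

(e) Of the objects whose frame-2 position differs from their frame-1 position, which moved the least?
the purple circle

(moved 0.7)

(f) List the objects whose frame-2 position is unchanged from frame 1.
the blue star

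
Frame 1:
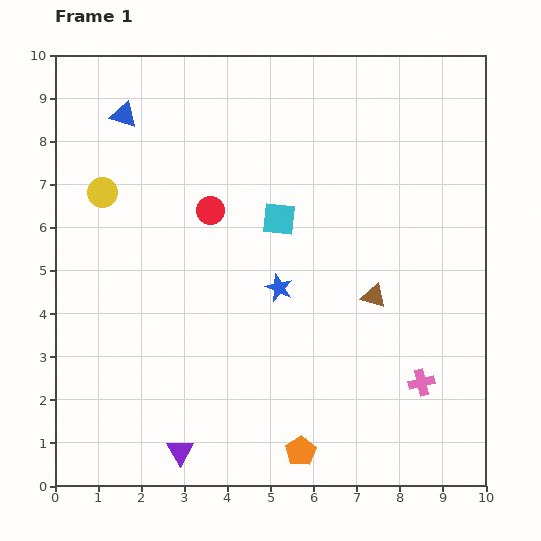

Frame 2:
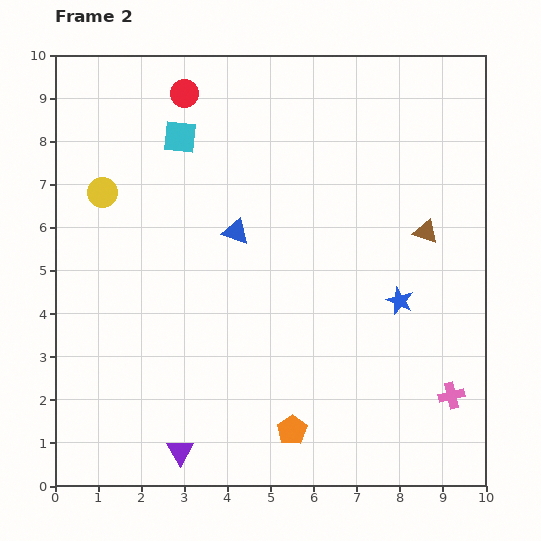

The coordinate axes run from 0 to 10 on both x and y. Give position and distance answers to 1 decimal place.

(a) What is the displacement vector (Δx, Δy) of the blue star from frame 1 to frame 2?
(2.8, -0.3)

The blue star was at (5.2, 4.6) in frame 1 and (8.0, 4.3) in frame 2.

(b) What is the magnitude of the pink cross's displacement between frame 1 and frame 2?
0.8

The pink cross moved from (8.5, 2.4) to (9.2, 2.1), a distance of √(0.7² + 0.3²) ≈ 0.8.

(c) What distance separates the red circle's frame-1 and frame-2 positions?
2.8

The red circle moved from (3.6, 6.4) to (3.0, 9.1), a distance of √(0.6² + 2.7²) ≈ 2.8.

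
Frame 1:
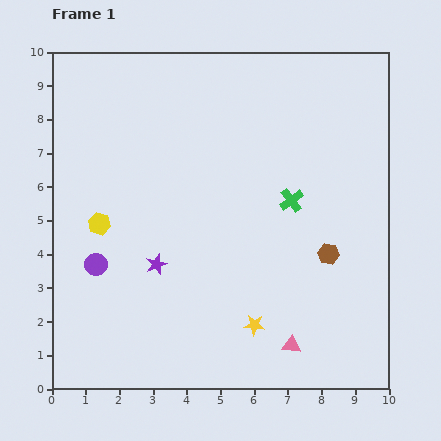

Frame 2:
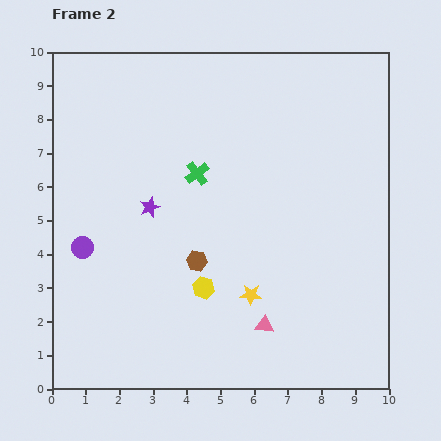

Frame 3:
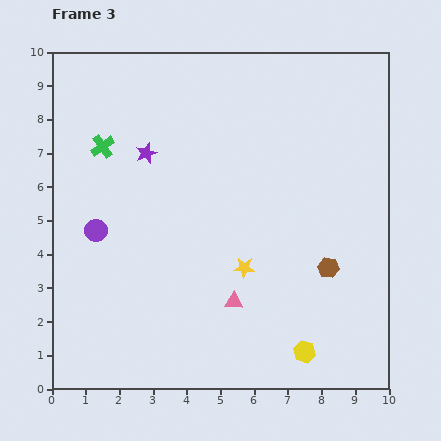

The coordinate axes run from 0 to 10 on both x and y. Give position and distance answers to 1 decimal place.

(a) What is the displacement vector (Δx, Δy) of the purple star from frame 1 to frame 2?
(-0.2, 1.7)

The purple star was at (3.1, 3.7) in frame 1 and (2.9, 5.4) in frame 2.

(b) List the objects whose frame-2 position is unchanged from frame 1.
none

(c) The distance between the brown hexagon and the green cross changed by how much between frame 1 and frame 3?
+5.7

Distance in frame 1: 1.9. Distance in frame 3: 7.6.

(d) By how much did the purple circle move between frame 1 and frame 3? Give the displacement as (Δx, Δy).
(0.0, 1.0)

The purple circle was at (1.3, 3.7) in frame 1 and (1.3, 4.7) in frame 3.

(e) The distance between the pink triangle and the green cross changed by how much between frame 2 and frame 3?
+1.1

Distance in frame 2: 4.9. Distance in frame 3: 6.0.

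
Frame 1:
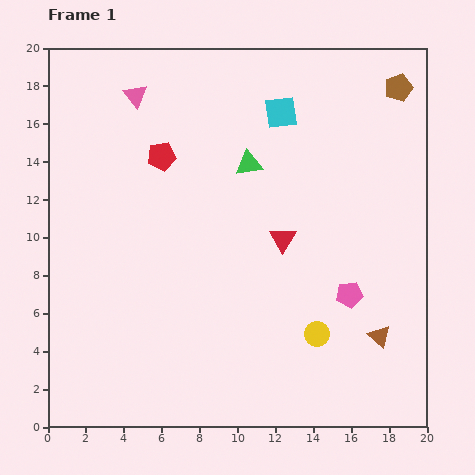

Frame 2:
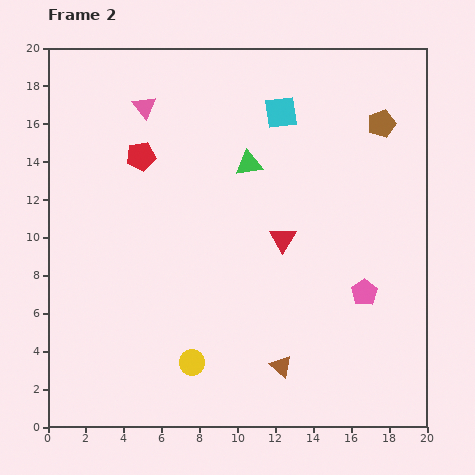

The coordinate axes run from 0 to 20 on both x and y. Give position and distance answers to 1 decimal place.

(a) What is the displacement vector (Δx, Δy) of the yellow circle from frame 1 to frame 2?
(-6.6, -1.5)

The yellow circle was at (14.2, 4.9) in frame 1 and (7.6, 3.4) in frame 2.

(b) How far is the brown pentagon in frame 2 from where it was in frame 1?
2.1

The brown pentagon moved from (18.5, 17.9) to (17.6, 16.0), a distance of √(0.9² + 1.9²) ≈ 2.1.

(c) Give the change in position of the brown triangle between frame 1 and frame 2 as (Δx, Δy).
(-5.2, -1.6)

The brown triangle was at (17.5, 4.8) in frame 1 and (12.3, 3.2) in frame 2.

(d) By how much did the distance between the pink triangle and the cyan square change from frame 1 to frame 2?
-0.6

Distance in frame 1: 7.8. Distance in frame 2: 7.2.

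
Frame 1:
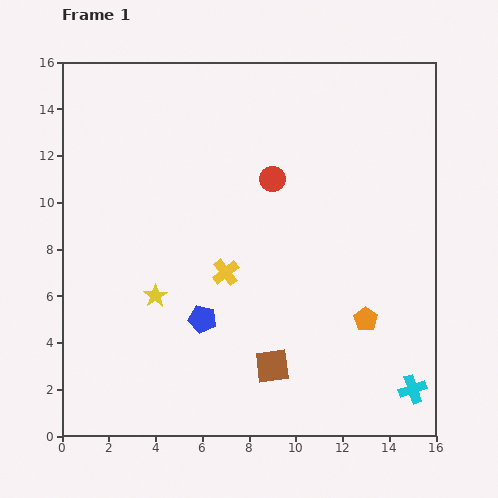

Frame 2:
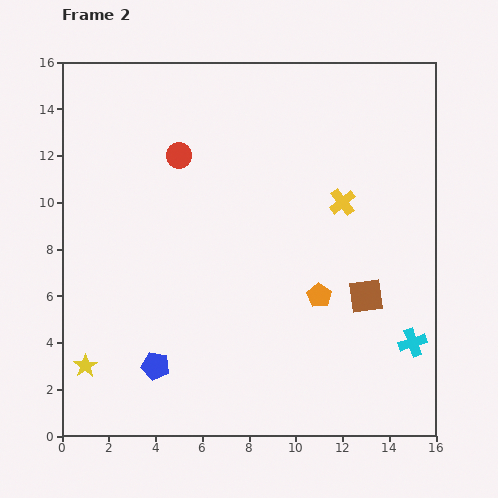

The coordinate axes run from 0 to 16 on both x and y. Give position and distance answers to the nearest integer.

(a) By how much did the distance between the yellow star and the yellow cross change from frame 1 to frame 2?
+10

Distance in frame 1: 3. Distance in frame 2: 13.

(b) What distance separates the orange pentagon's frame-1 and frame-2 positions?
2

The orange pentagon moved from (13, 5) to (11, 6), a distance of √(2² + 1²) ≈ 2.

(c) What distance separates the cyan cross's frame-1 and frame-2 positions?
2

The cyan cross moved from (15, 2) to (15, 4), a distance of √(0² + 2²) ≈ 2.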